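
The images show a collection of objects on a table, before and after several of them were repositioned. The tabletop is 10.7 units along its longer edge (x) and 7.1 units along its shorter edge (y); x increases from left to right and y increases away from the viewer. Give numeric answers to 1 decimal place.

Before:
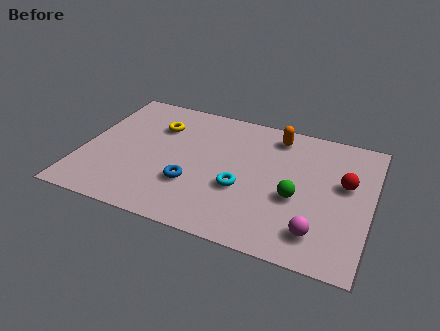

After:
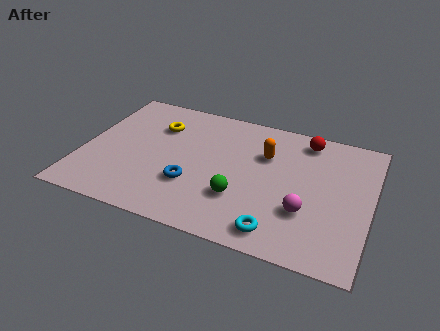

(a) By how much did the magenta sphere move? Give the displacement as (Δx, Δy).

(-0.5, 0.9)

The magenta sphere started near (8.9, 1.4) and ended near (8.4, 2.3).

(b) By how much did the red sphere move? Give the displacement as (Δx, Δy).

(-1.6, 1.9)

From the two frames, the red sphere sits at roughly (9.7, 4.2) before and (8.1, 6.1) after.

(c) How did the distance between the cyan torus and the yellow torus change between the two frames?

+2.2

The distance was about 4.2 in the first image and 6.4 in the second, so they moved 2.2 units further apart.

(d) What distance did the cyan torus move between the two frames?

2.3

The cyan torus was near (6.0, 2.7) before and (7.5, 1.0) after, so it travelled √(1.5² + 1.7²) ≈ 2.3 units.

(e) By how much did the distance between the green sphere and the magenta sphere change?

+0.7

They were about 1.7 units apart before and 2.4 after — 0.7 units further apart.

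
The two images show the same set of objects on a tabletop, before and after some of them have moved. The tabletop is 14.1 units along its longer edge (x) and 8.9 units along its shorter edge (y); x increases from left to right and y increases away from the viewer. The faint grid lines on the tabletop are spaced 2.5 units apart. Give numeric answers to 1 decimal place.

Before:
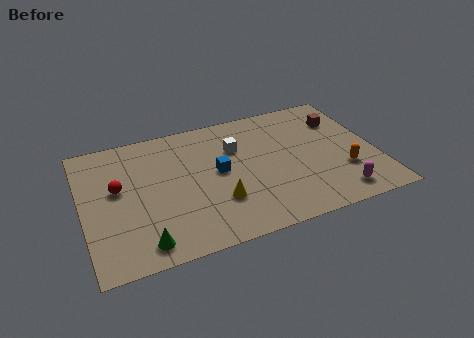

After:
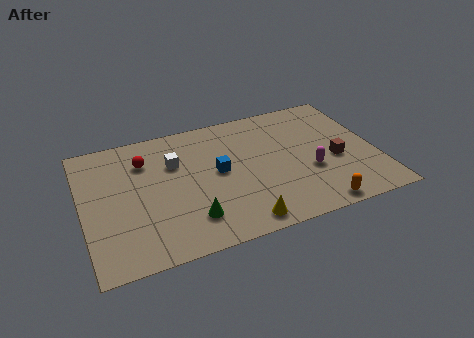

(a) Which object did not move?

the blue cube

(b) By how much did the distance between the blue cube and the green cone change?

-2.1

Before: roughly 5.2 units apart; after: 3.1. That's 2.1 units closer together.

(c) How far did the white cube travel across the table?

3.0

The white cube was near (7.5, 6.1) before and (4.5, 6.0) after, so it travelled √(3.0² + 0.1²) ≈ 3.0 units.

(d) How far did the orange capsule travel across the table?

2.6

The orange capsule moved from about (12.4, 2.8) to (10.8, 0.8), a distance of √(1.6² + 2.0²) ≈ 2.6.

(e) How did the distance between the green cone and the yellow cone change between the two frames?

-1.5

The distance was about 4.0 in the first image and 2.5 in the second, so they moved 1.5 units closer together.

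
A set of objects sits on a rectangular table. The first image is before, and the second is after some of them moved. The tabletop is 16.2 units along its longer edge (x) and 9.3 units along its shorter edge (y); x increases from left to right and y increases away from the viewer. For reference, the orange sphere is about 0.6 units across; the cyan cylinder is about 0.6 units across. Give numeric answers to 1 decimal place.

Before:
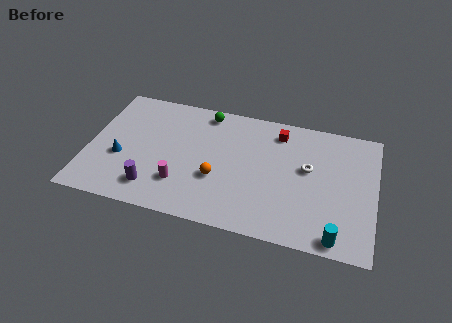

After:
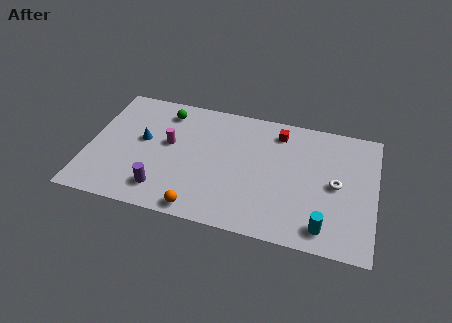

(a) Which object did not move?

the red cube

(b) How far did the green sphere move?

2.4

From (6.4, 8.2) to (4.1, 7.7), the green sphere covered √(2.3² + 0.5²) ≈ 2.4 units.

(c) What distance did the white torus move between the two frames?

1.8

The white torus was near (12.4, 5.4) before and (14.0, 4.6) after, so it travelled √(1.6² + 0.8²) ≈ 1.8 units.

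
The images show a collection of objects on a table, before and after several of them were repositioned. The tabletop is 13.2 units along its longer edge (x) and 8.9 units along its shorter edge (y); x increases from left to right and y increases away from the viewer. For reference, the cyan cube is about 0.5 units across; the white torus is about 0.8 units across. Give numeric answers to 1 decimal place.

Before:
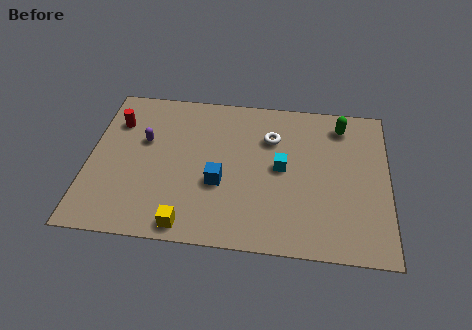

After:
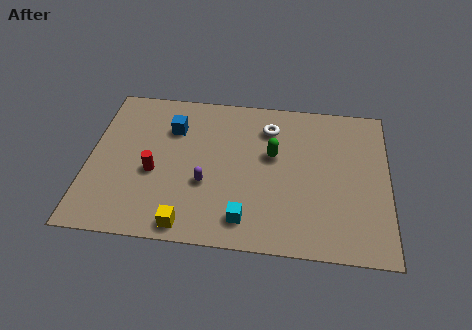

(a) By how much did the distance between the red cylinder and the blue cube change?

-2.8

The distance was about 5.6 in the first image and 2.8 in the second, so they moved 2.8 units closer together.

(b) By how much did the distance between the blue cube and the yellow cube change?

+2.8

They were about 2.8 units apart before and 5.6 after — 2.8 units further apart.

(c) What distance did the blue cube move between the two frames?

3.7

The blue cube moved from about (5.8, 3.4) to (3.6, 6.4), a distance of √(2.2² + 3.0²) ≈ 3.7.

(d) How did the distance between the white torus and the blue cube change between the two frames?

+0.7

They were about 3.6 units apart before and 4.3 after — 0.7 units further apart.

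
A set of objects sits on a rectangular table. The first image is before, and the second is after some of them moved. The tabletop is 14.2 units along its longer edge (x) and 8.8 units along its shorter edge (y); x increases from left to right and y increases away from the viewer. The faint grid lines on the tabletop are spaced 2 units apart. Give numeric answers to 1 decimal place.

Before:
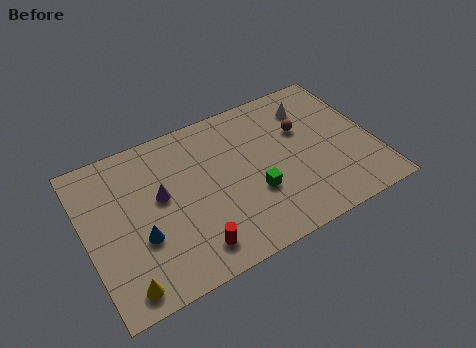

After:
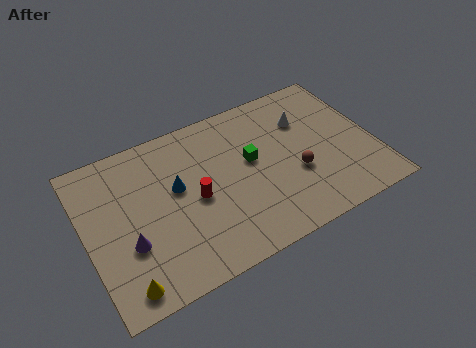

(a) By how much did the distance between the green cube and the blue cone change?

-1.9

They were about 5.6 units apart before and 3.7 after — 1.9 units closer together.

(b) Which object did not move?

the yellow cone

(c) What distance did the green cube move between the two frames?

1.9

From (8.1, 3.1) to (8.2, 5.0), the green cube covered √(0.1² + 1.9²) ≈ 1.9 units.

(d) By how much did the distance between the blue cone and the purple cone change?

+1.1

Before: roughly 2.2 units apart; after: 3.3. That's 1.1 units further apart.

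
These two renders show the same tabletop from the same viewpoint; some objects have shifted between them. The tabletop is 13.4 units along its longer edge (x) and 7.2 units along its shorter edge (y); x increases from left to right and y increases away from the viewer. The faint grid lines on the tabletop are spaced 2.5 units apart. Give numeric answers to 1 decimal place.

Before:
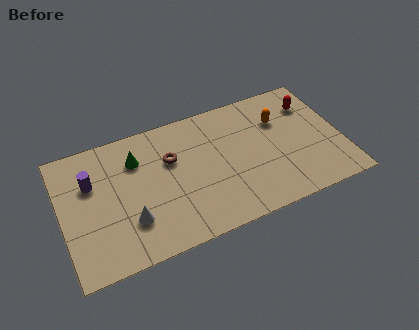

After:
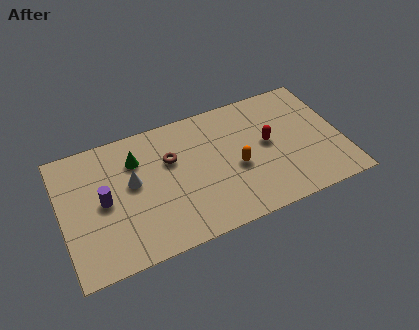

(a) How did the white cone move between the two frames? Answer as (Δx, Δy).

(0.3, 2.0)

From the two frames, the white cone sits at roughly (3.1, 2.1) before and (3.4, 4.1) after.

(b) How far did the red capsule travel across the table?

2.7

From (12.2, 5.4) to (9.9, 3.9), the red capsule covered √(2.3² + 1.5²) ≈ 2.7 units.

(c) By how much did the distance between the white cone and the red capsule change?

-3.2

Before: roughly 9.7 units apart; after: 6.5. That's 3.2 units closer together.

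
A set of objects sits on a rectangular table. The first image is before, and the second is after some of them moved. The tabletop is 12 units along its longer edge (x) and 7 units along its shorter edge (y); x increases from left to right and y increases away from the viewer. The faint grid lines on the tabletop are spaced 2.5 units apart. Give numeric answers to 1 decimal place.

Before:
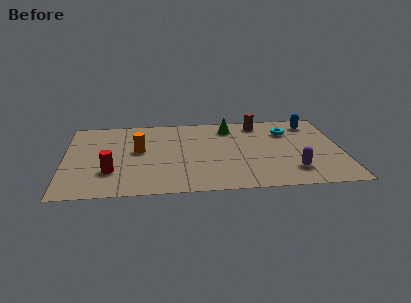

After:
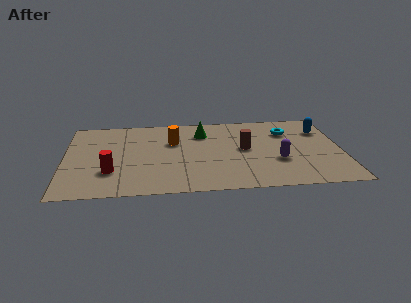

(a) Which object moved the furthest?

the brown cylinder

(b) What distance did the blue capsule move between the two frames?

0.8

The blue capsule was near (10.8, 5.8) before and (11.2, 5.1) after, so it travelled √(0.4² + 0.7²) ≈ 0.8 units.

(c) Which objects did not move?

the cyan torus and the red cylinder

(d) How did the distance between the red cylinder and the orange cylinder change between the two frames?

+1.5

They were about 2.2 units apart before and 3.7 after — 1.5 units further apart.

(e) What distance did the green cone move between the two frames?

1.3

The green cone moved from about (7.2, 5.7) to (6.0, 5.3), a distance of √(1.2² + 0.4²) ≈ 1.3.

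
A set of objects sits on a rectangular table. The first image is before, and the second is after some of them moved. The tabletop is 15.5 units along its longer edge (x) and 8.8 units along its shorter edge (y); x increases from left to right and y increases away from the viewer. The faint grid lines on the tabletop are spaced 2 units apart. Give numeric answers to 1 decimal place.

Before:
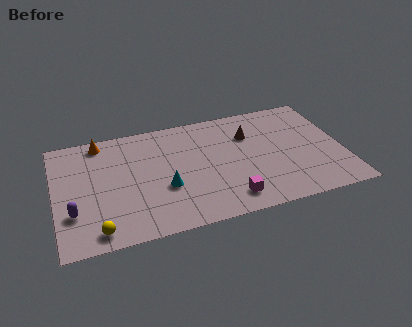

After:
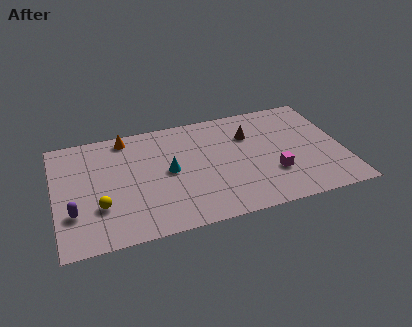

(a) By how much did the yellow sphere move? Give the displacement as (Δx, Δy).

(0.2, 1.7)

The yellow sphere started near (2.1, 1.1) and ended near (2.3, 2.8).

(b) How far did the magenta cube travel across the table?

2.8

The magenta cube moved from about (9.1, 1.5) to (11.6, 2.8), a distance of √(2.5² + 1.3²) ≈ 2.8.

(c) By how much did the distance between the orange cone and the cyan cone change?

-1.6

They were about 5.5 units apart before and 3.9 after — 1.6 units closer together.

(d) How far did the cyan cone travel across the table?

1.2

The cyan cone was near (5.8, 3.3) before and (6.1, 4.5) after, so it travelled √(0.3² + 1.2²) ≈ 1.2 units.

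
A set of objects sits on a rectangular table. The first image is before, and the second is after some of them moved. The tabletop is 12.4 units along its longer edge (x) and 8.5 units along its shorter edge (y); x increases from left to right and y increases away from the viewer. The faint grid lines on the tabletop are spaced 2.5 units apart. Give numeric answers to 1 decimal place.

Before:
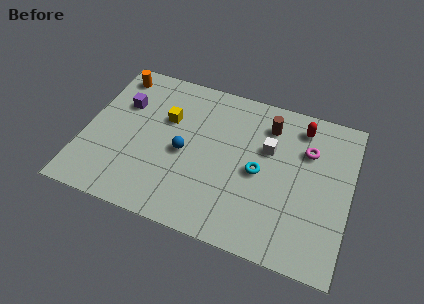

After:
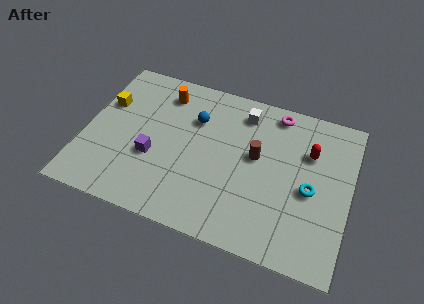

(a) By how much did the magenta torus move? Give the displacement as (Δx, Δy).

(-1.6, 1.6)

From the two frames, the magenta torus sits at roughly (10.3, 5.9) before and (8.7, 7.5) after.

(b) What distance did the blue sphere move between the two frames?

2.0

From (4.7, 3.9) to (5.0, 5.9), the blue sphere covered √(0.3² + 2.0²) ≈ 2.0 units.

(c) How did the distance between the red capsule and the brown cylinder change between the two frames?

+1.0

They were about 1.6 units apart before and 2.6 after — 1.0 units further apart.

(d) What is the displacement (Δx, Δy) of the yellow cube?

(-2.9, 0.0)

The yellow cube was at about (3.7, 5.5) and moved to about (0.8, 5.5).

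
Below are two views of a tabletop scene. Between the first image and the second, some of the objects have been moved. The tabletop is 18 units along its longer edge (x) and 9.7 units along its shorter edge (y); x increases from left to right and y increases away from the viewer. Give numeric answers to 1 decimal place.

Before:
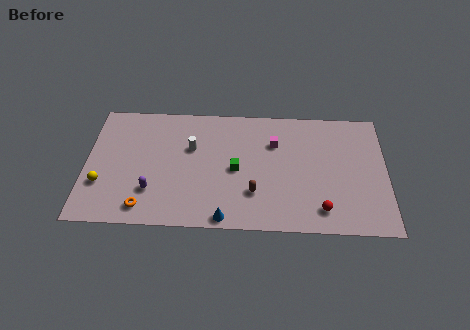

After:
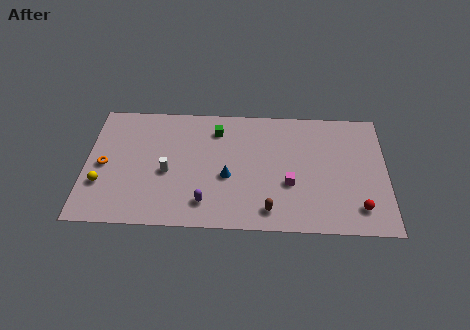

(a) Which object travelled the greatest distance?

the orange torus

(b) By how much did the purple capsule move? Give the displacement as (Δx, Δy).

(3.2, -0.8)

The purple capsule was at about (4.0, 2.7) and moved to about (7.2, 1.9).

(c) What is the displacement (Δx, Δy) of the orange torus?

(-2.5, 3.2)

The orange torus started near (3.6, 1.4) and ended near (1.1, 4.6).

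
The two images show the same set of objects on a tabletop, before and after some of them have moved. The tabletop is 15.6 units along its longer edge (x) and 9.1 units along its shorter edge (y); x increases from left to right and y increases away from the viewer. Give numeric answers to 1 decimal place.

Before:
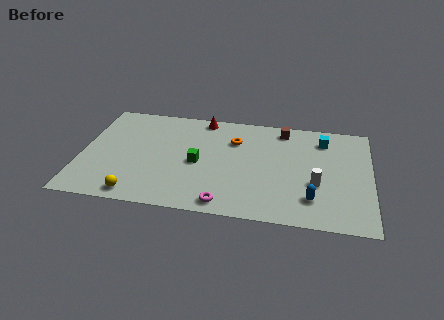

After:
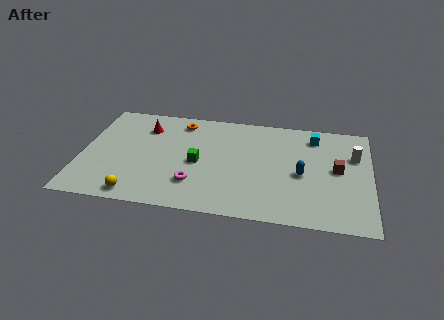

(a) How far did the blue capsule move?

2.1

From (12.5, 2.1) to (11.9, 4.1), the blue capsule covered √(0.6² + 2.0²) ≈ 2.1 units.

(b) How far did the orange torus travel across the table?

3.2

The orange torus was near (8.2, 6.5) before and (5.2, 7.7) after, so it travelled √(3.0² + 1.2²) ≈ 3.2 units.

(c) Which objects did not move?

the green cube and the yellow sphere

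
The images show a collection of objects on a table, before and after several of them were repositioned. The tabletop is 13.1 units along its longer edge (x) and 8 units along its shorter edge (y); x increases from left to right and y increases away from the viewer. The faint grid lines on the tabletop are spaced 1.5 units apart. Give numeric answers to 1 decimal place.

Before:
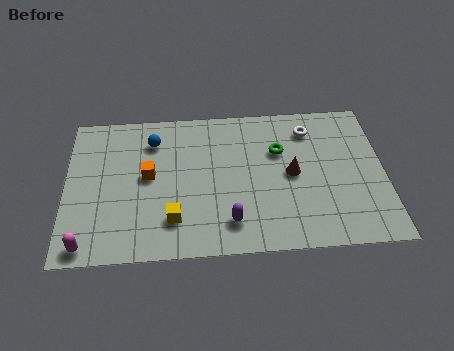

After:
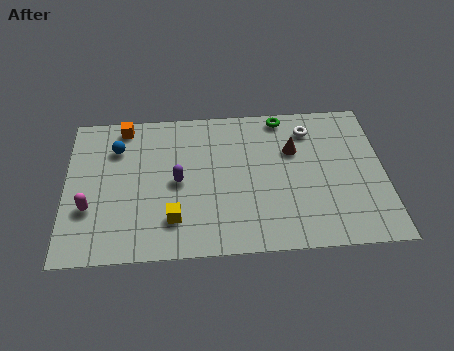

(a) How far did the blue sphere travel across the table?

1.5

From (3.6, 6.2) to (2.1, 5.9), the blue sphere covered √(1.5² + 0.3²) ≈ 1.5 units.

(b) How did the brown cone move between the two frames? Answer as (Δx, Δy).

(0.1, 1.3)

The brown cone was at about (9.3, 4.0) and moved to about (9.4, 5.3).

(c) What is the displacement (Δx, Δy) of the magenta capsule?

(0.1, 1.9)

The magenta capsule started near (0.9, 0.8) and ended near (1.0, 2.7).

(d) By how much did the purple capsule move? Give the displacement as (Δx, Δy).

(-2.1, 2.3)

From the two frames, the purple capsule sits at roughly (6.7, 1.6) before and (4.6, 3.9) after.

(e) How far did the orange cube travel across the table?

3.0

The orange cube was near (3.4, 4.3) before and (2.4, 7.1) after, so it travelled √(1.0² + 2.8²) ≈ 3.0 units.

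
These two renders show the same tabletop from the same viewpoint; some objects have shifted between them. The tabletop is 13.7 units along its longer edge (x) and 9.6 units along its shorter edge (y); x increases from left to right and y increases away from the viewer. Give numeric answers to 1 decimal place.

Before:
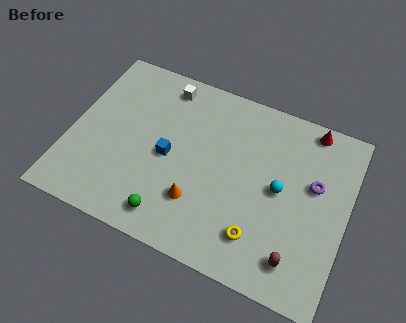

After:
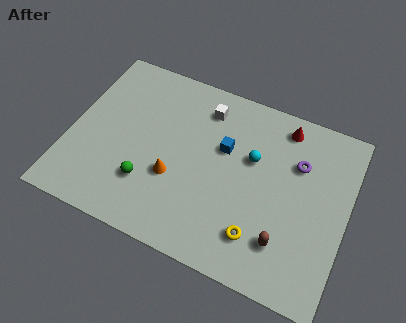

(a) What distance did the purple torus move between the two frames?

1.2

From (12.0, 5.8) to (11.1, 6.6), the purple torus covered √(0.9² + 0.8²) ≈ 1.2 units.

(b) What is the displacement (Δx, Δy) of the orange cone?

(-1.3, 0.8)

From the two frames, the orange cone sits at roughly (6.6, 2.7) before and (5.3, 3.5) after.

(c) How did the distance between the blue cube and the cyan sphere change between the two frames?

-4.1

They were about 5.5 units apart before and 1.4 after — 4.1 units closer together.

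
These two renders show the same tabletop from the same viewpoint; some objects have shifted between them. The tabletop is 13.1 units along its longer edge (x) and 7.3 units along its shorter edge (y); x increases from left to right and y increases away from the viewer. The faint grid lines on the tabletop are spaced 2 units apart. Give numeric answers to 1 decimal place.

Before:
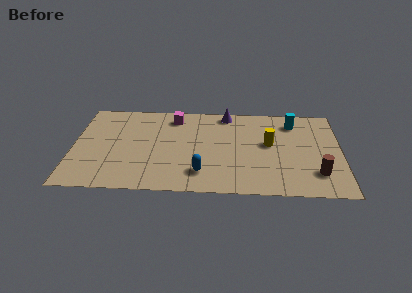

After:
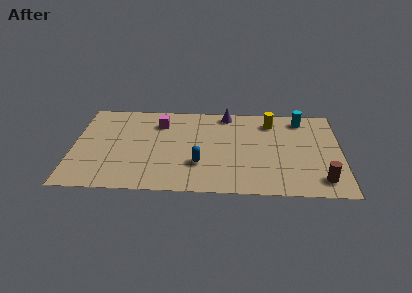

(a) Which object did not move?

the purple cone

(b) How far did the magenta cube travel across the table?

0.9

From (4.9, 6.1) to (4.2, 5.6), the magenta cube covered √(0.7² + 0.5²) ≈ 0.9 units.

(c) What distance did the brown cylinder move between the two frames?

0.5

From (11.9, 1.8) to (12.1, 1.3), the brown cylinder covered √(0.2² + 0.5²) ≈ 0.5 units.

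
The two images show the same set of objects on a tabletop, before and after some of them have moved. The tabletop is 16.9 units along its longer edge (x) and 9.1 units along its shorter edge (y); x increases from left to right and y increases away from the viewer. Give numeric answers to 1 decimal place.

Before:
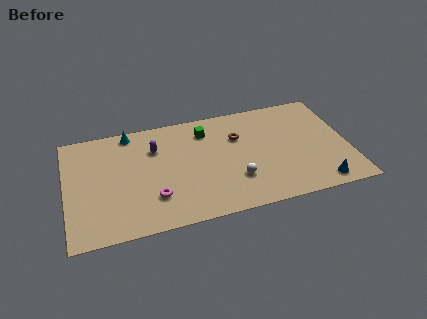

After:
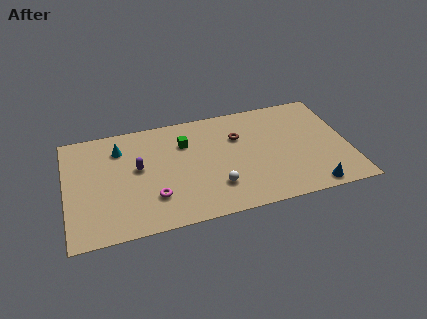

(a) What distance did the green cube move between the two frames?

1.5

The green cube was near (8.5, 7.2) before and (7.2, 6.5) after, so it travelled √(1.3² + 0.7²) ≈ 1.5 units.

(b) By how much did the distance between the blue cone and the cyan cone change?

-0.3

They were about 13.0 units apart before and 12.7 after — 0.3 units closer together.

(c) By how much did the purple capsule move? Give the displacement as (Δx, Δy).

(-1.1, -1.4)

The purple capsule was at about (5.4, 6.5) and moved to about (4.3, 5.1).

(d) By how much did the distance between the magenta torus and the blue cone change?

-0.5

The distance was about 9.9 in the first image and 9.4 in the second, so they moved 0.5 units closer together.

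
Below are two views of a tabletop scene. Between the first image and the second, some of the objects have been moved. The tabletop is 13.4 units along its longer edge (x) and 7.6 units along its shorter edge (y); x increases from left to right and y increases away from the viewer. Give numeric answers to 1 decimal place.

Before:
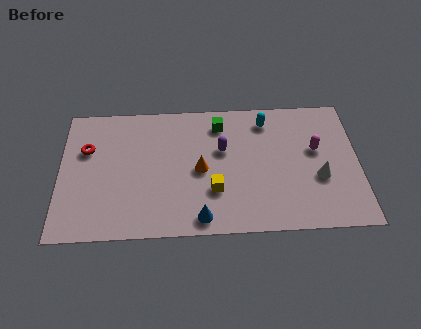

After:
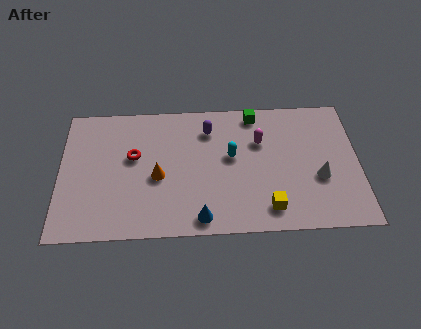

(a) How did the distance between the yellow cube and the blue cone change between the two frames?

+1.4

They were about 1.6 units apart before and 3.0 after — 1.4 units further apart.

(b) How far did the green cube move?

1.7

The green cube was near (7.2, 6.2) before and (8.8, 6.7) after, so it travelled √(1.6² + 0.5²) ≈ 1.7 units.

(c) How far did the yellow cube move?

2.6

The yellow cube moved from about (6.9, 2.4) to (9.3, 1.3), a distance of √(2.4² + 1.1²) ≈ 2.6.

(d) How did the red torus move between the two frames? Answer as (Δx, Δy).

(2.1, -0.5)

The red torus started near (1.2, 5.0) and ended near (3.3, 4.5).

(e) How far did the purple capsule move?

1.3

The purple capsule moved from about (7.3, 4.7) to (6.7, 5.9), a distance of √(0.6² + 1.2²) ≈ 1.3.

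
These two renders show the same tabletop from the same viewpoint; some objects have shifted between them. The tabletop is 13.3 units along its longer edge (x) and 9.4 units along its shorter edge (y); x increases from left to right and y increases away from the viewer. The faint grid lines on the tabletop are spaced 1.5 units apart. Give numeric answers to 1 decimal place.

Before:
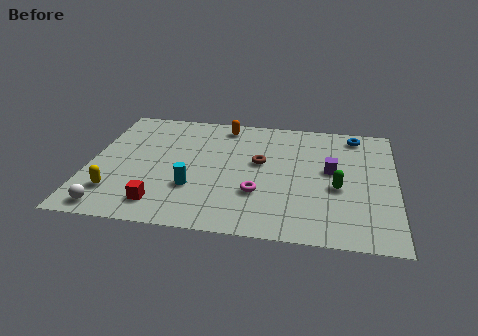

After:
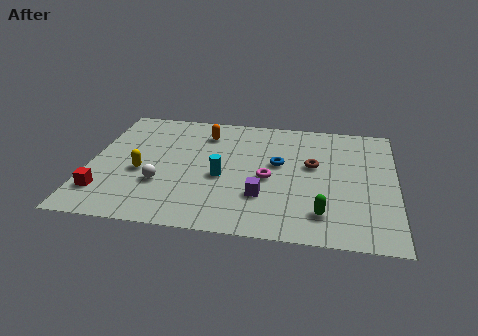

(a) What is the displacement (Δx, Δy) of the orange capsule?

(-0.8, -0.8)

From the two frames, the orange capsule sits at roughly (5.7, 8.2) before and (4.9, 7.4) after.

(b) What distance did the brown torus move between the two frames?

2.3

The brown torus was near (7.4, 5.4) before and (9.7, 5.5) after, so it travelled √(2.3² + 0.1²) ≈ 2.3 units.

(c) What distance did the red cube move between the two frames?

2.5

From (3.3, 1.6) to (0.8, 2.1), the red cube covered √(2.5² + 0.5²) ≈ 2.5 units.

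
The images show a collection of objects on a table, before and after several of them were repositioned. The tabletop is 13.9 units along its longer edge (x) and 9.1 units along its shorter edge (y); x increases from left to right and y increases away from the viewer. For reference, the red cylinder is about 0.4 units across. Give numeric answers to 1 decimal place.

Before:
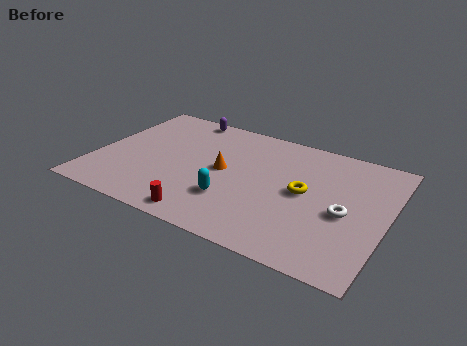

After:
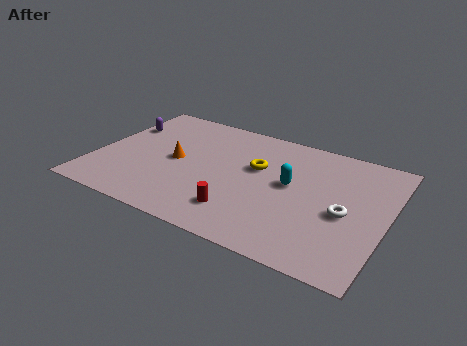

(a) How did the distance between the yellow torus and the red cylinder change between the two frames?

-2.0

They were about 5.6 units apart before and 3.6 after — 2.0 units closer together.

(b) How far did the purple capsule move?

3.4

From (3.6, 8.3) to (0.8, 6.3), the purple capsule covered √(2.8² + 2.0²) ≈ 3.4 units.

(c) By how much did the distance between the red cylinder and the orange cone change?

+0.6

Before: roughly 3.7 units apart; after: 4.3. That's 0.6 units further apart.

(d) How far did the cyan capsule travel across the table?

3.4

From (6.8, 2.7) to (9.3, 5.0), the cyan capsule covered √(2.5² + 2.3²) ≈ 3.4 units.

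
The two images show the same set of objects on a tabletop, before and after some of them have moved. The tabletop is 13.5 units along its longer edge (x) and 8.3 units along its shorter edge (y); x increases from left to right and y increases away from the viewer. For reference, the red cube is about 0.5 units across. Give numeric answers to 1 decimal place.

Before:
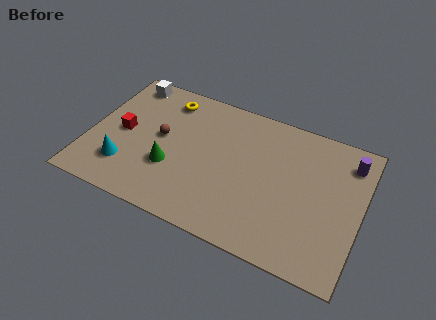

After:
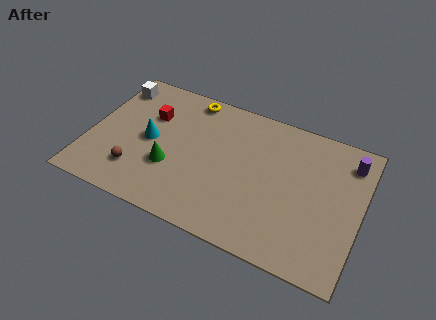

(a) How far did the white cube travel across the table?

0.8

The white cube was near (1.4, 7.3) before and (0.8, 6.8) after, so it travelled √(0.6² + 0.5²) ≈ 0.8 units.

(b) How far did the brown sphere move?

2.7

The brown sphere was near (3.5, 4.5) before and (2.6, 2.0) after, so it travelled √(0.9² + 2.5²) ≈ 2.7 units.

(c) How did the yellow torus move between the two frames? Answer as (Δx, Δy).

(1.1, 0.5)

From the two frames, the yellow torus sits at roughly (3.5, 6.9) before and (4.6, 7.4) after.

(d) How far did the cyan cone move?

2.2

From (2.0, 2.1) to (3.0, 4.1), the cyan cone covered √(1.0² + 2.0²) ≈ 2.2 units.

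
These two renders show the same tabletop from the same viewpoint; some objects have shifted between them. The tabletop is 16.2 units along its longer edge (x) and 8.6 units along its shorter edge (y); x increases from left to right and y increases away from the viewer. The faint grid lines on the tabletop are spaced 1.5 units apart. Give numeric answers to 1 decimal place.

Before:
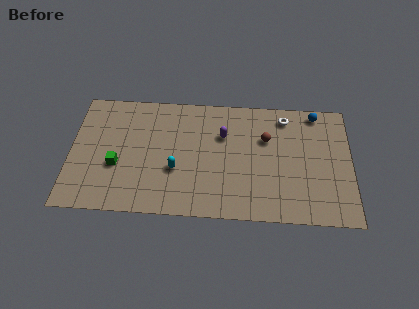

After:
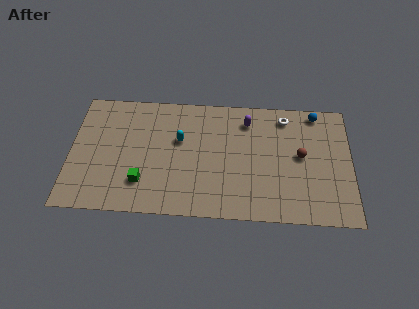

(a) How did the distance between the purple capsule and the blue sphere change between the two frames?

-1.6

The distance was about 5.7 in the first image and 4.1 in the second, so they moved 1.6 units closer together.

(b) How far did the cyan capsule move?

2.1

The cyan capsule moved from about (6.1, 3.2) to (6.3, 5.3), a distance of √(0.2² + 2.1²) ≈ 2.1.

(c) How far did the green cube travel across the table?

1.9

The green cube moved from about (2.7, 3.3) to (4.2, 2.2), a distance of √(1.5² + 1.1²) ≈ 1.9.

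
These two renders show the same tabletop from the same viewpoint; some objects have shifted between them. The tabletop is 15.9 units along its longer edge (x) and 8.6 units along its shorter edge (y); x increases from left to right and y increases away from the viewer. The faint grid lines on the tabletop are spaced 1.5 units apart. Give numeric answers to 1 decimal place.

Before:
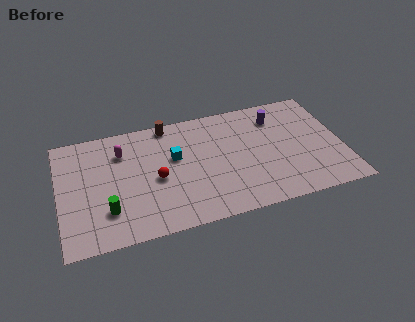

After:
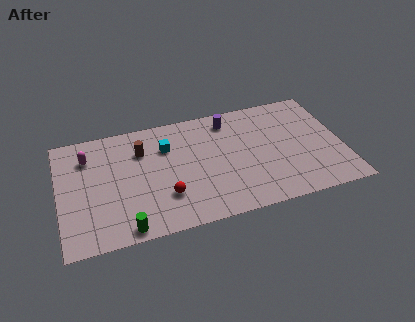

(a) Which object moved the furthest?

the purple cylinder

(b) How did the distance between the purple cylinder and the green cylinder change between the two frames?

-1.8

Before: roughly 10.7 units apart; after: 8.9. That's 1.8 units closer together.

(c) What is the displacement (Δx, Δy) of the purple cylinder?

(-2.7, 0.5)

The purple cylinder started near (12.4, 6.7) and ended near (9.7, 7.2).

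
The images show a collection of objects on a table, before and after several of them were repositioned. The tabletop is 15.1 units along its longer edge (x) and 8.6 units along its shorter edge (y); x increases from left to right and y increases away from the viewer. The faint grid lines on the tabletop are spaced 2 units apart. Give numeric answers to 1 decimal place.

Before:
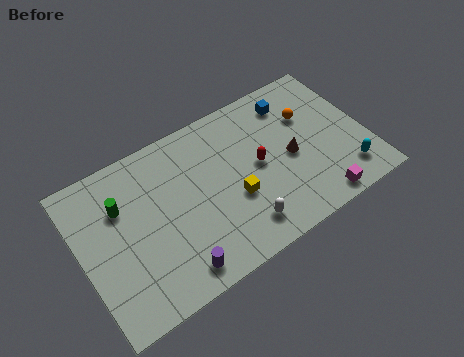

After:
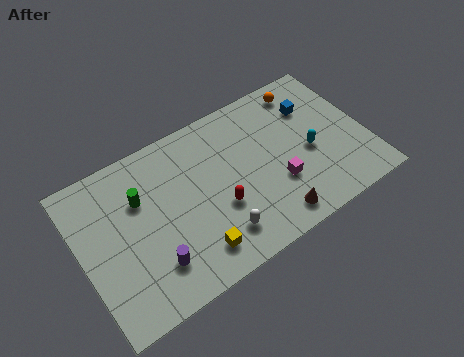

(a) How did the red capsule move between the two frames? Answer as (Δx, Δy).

(-2.3, -1.2)

The red capsule was at about (9.4, 4.4) and moved to about (7.1, 3.2).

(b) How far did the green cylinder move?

1.0

The green cylinder moved from about (2.3, 5.9) to (3.3, 5.8), a distance of √(1.0² + 0.1²) ≈ 1.0.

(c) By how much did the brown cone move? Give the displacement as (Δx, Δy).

(-1.5, -2.8)

From the two frames, the brown cone sits at roughly (11.1, 4.0) before and (9.6, 1.2) after.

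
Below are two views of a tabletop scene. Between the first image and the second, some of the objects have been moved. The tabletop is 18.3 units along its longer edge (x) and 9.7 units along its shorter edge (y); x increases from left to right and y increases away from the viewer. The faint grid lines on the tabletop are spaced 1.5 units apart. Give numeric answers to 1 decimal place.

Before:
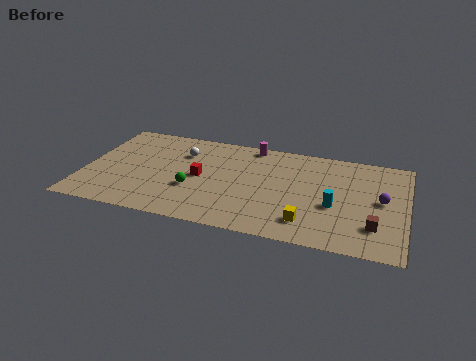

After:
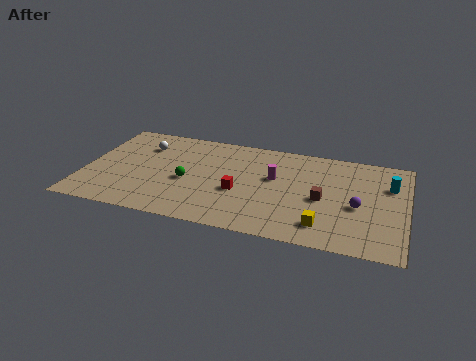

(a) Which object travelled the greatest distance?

the cyan cylinder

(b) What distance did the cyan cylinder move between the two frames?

4.1

The cyan cylinder was near (14.3, 3.9) before and (17.3, 6.7) after, so it travelled √(3.0² + 2.8²) ≈ 4.1 units.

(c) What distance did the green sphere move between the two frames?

0.8

From (6.3, 3.5) to (5.9, 4.2), the green sphere covered √(0.4² + 0.7²) ≈ 0.8 units.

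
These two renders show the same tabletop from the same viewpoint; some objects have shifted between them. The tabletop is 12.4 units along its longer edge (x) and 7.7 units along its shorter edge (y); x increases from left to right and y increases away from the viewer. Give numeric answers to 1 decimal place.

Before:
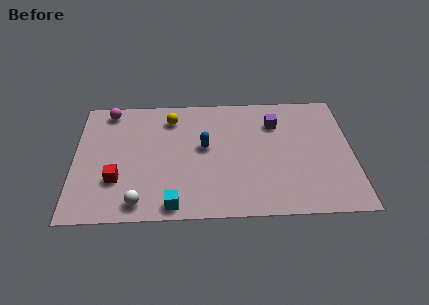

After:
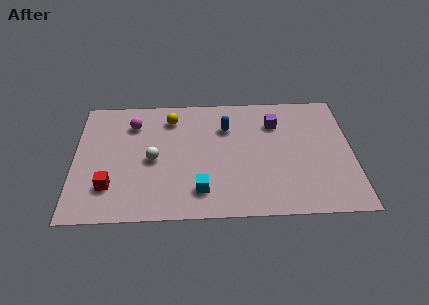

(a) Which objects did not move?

the yellow sphere and the purple cube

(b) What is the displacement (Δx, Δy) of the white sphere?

(0.6, 2.6)

The white sphere started near (2.9, 1.0) and ended near (3.5, 3.6).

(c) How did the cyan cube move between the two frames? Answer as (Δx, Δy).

(1.2, 0.8)

The cyan cube was at about (4.4, 0.8) and moved to about (5.6, 1.6).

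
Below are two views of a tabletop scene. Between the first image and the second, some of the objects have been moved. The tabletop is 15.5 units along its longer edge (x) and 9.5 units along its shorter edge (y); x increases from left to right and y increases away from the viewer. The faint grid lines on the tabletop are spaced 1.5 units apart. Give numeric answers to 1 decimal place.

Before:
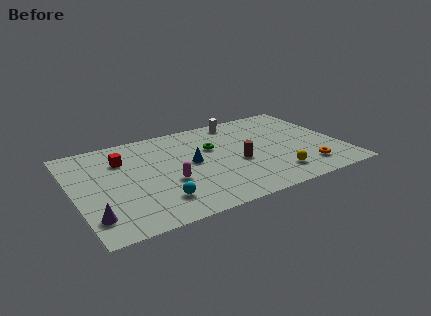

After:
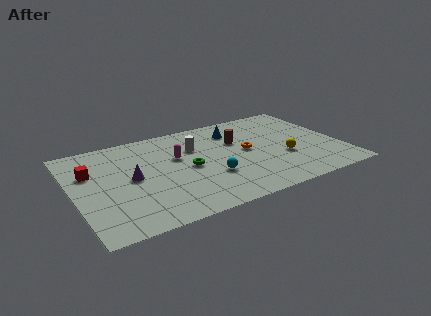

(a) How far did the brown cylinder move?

2.2

The brown cylinder moved from about (9.4, 4.0) to (9.7, 6.2), a distance of √(0.3² + 2.2²) ≈ 2.2.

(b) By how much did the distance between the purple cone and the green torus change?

-5.2

The distance was about 8.5 in the first image and 3.3 in the second, so they moved 5.2 units closer together.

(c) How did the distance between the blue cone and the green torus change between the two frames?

+2.4

They were about 1.8 units apart before and 4.2 after — 2.4 units further apart.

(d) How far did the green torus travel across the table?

2.2

From (8.2, 6.1) to (6.6, 4.6), the green torus covered √(1.6² + 1.5²) ≈ 2.2 units.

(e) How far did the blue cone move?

3.8

From (6.8, 5.0) to (9.7, 7.4), the blue cone covered √(2.9² + 2.4²) ≈ 3.8 units.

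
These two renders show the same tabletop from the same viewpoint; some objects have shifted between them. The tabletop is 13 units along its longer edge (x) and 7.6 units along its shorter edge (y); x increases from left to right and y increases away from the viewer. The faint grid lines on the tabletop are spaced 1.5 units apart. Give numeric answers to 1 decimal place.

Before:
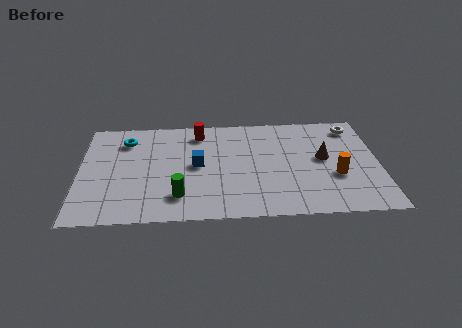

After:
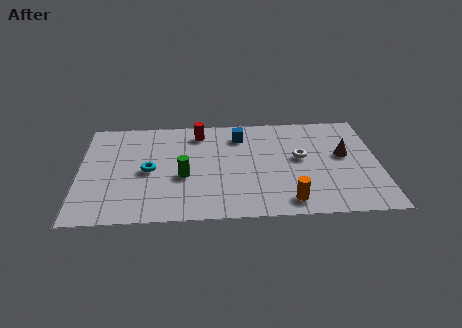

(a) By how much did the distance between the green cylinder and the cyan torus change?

-3.2

They were about 4.8 units apart before and 1.6 after — 3.2 units closer together.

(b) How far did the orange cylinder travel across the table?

2.7

From (11.1, 2.8) to (9.0, 1.1), the orange cylinder covered √(2.1² + 1.7²) ≈ 2.7 units.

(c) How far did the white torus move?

3.3

The white torus moved from about (12.0, 6.4) to (9.6, 4.2), a distance of √(2.4² + 2.2²) ≈ 3.3.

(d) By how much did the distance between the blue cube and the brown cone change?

-0.7

The distance was about 5.5 in the first image and 4.8 in the second, so they moved 0.7 units closer together.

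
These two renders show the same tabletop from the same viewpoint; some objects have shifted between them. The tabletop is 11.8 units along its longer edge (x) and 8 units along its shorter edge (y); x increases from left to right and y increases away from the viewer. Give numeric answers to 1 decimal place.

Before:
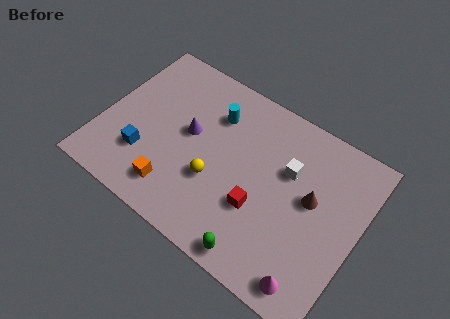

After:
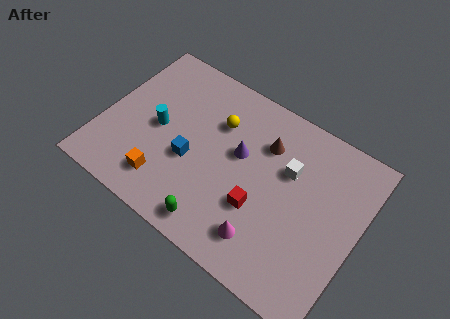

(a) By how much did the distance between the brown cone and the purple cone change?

-4.2

They were about 5.7 units apart before and 1.5 after — 4.2 units closer together.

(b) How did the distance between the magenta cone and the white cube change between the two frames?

-1.0

Before: roughly 4.6 units apart; after: 3.6. That's 1.0 units closer together.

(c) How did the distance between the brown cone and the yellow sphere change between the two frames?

-2.3

The distance was about 4.5 in the first image and 2.2 in the second, so they moved 2.3 units closer together.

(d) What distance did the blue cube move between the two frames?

2.2

The blue cube moved from about (2.2, 2.3) to (4.2, 3.2), a distance of √(2.0² + 0.9²) ≈ 2.2.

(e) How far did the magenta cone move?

2.4

From (10.3, 1.0) to (8.0, 1.6), the magenta cone covered √(2.3² + 0.6²) ≈ 2.4 units.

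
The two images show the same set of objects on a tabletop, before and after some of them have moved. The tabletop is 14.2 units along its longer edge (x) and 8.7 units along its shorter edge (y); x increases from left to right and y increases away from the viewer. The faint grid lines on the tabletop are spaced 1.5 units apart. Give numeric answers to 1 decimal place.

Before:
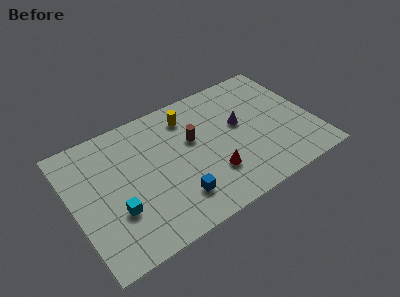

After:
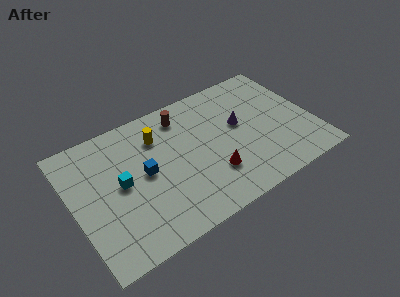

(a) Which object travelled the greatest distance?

the blue cube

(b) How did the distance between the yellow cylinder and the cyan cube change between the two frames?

-3.2

The distance was about 6.4 in the first image and 3.2 in the second, so they moved 3.2 units closer together.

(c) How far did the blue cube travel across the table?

2.9

The blue cube moved from about (5.7, 2.0) to (4.2, 4.5), a distance of √(1.5² + 2.5²) ≈ 2.9.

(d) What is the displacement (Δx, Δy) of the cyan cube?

(0.5, 1.6)

The cyan cube was at about (2.3, 2.9) and moved to about (2.8, 4.5).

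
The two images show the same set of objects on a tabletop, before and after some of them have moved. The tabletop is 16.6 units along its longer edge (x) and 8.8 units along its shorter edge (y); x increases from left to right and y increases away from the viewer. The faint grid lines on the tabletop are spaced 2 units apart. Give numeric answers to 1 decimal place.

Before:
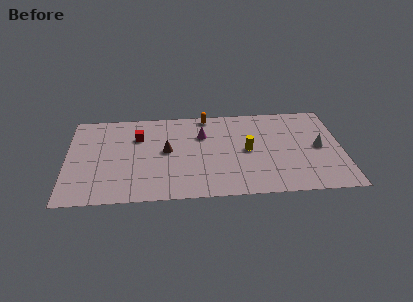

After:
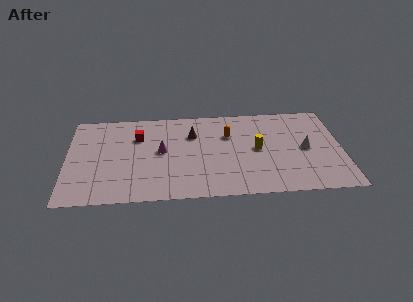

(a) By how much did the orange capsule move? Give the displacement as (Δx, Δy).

(1.3, -2.0)

The orange capsule was at about (8.5, 8.0) and moved to about (9.8, 6.0).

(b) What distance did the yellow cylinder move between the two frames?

0.6

The yellow cylinder moved from about (10.9, 4.4) to (11.5, 4.5), a distance of √(0.6² + 0.1²) ≈ 0.6.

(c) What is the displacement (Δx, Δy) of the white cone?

(-0.8, -0.1)

The white cone started near (15.2, 4.4) and ended near (14.4, 4.3).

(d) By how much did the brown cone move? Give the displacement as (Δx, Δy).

(1.6, 1.5)

From the two frames, the brown cone sits at roughly (6.0, 4.7) before and (7.6, 6.2) after.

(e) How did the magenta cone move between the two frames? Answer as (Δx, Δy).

(-2.5, -1.4)

From the two frames, the magenta cone sits at roughly (8.2, 6.1) before and (5.7, 4.7) after.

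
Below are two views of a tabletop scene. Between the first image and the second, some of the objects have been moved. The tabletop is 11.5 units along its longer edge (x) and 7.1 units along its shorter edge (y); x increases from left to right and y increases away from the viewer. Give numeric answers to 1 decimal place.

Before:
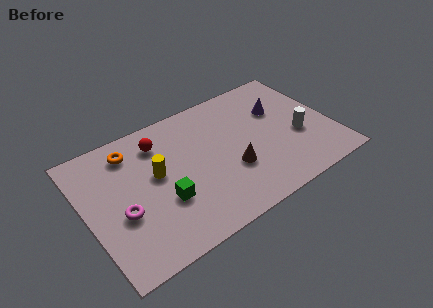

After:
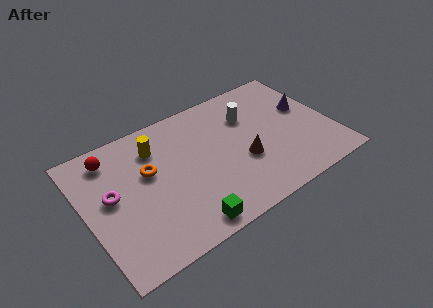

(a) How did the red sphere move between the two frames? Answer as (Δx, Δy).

(-2.2, 0.3)

The red sphere was at about (3.7, 5.6) and moved to about (1.5, 5.9).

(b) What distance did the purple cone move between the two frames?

1.3

The purple cone moved from about (9.3, 4.7) to (10.5, 4.2), a distance of √(1.2² + 0.5²) ≈ 1.3.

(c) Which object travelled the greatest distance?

the white cylinder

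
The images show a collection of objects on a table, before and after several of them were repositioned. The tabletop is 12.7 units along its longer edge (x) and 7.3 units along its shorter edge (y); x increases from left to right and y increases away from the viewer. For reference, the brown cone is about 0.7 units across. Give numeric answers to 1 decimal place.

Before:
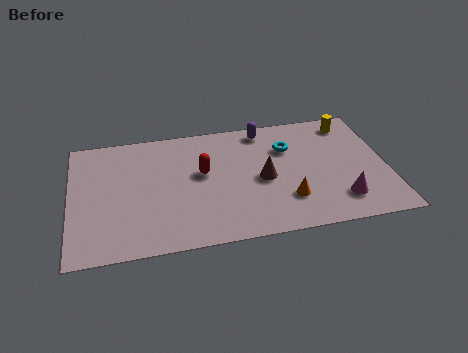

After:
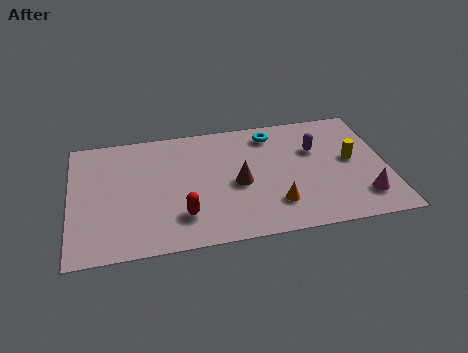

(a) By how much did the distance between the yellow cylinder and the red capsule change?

+0.8

The distance was about 6.4 in the first image and 7.2 in the second, so they moved 0.8 units further apart.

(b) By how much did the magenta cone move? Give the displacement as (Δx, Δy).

(0.9, 0.0)

From the two frames, the magenta cone sits at roughly (10.7, 1.6) before and (11.6, 1.6) after.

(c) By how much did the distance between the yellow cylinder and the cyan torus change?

+1.0

Before: roughly 2.8 units apart; after: 3.8. That's 1.0 units further apart.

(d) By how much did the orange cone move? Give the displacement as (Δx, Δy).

(-0.5, -0.2)

From the two frames, the orange cone sits at roughly (8.6, 2.0) before and (8.1, 1.8) after.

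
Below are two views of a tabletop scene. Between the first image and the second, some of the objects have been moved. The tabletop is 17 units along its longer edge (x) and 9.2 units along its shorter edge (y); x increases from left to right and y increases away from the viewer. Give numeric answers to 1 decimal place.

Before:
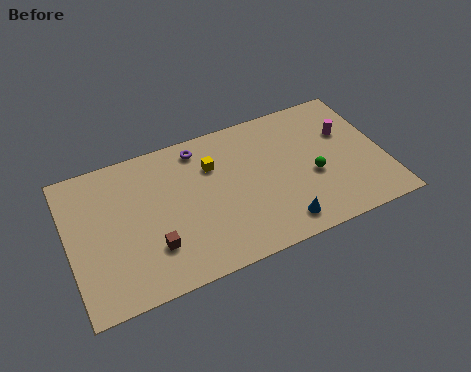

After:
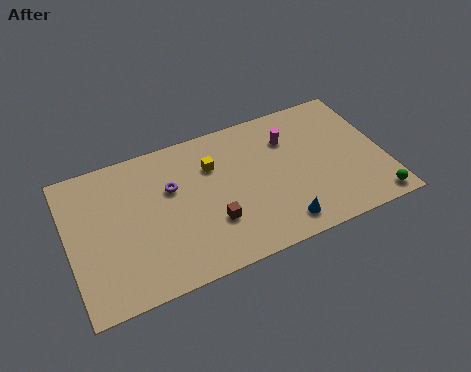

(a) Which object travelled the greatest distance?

the green sphere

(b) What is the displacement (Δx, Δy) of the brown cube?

(3.2, 0.3)

The brown cube started near (4.3, 2.6) and ended near (7.5, 2.9).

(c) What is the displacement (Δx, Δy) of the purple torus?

(-1.7, -2.0)

The purple torus was at about (7.3, 7.9) and moved to about (5.6, 5.9).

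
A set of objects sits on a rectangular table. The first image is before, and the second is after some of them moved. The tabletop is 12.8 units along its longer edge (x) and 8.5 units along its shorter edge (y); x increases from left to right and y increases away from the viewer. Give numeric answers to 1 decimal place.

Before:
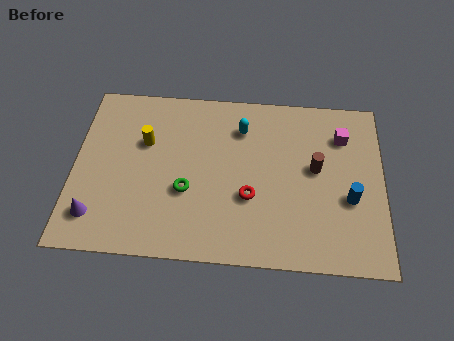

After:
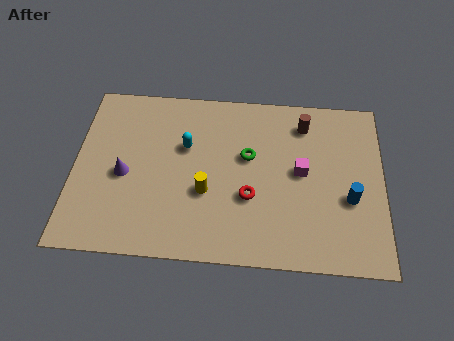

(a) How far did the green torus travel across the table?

3.1

From (4.7, 3.2) to (7.2, 5.1), the green torus covered √(2.5² + 1.9²) ≈ 3.1 units.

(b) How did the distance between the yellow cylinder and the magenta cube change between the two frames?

-4.1

Before: roughly 8.2 units apart; after: 4.1. That's 4.1 units closer together.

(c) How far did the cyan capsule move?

2.5

The cyan capsule was near (6.9, 6.5) before and (4.6, 5.4) after, so it travelled √(2.3² + 1.1²) ≈ 2.5 units.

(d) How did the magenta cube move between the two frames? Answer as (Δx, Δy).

(-1.7, -1.9)

From the two frames, the magenta cube sits at roughly (11.1, 6.4) before and (9.4, 4.5) after.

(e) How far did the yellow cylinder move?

3.5

The yellow cylinder was near (2.9, 5.5) before and (5.5, 3.2) after, so it travelled √(2.6² + 2.3²) ≈ 3.5 units.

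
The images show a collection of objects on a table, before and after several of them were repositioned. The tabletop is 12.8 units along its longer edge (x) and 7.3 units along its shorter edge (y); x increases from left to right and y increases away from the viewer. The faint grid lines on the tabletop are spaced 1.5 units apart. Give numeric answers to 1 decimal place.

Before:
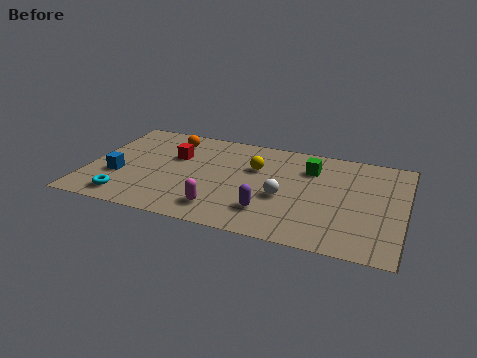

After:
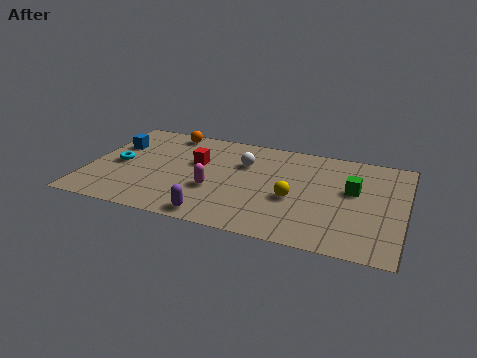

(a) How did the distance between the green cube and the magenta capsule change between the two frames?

+0.5

Before: roughly 5.2 units apart; after: 5.7. That's 0.5 units further apart.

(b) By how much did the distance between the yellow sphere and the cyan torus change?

+1.1

The distance was about 6.1 in the first image and 7.2 in the second, so they moved 1.1 units further apart.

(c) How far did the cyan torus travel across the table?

2.5

The cyan torus was near (1.8, 1.1) before and (1.2, 3.5) after, so it travelled √(0.6² + 2.4²) ≈ 2.5 units.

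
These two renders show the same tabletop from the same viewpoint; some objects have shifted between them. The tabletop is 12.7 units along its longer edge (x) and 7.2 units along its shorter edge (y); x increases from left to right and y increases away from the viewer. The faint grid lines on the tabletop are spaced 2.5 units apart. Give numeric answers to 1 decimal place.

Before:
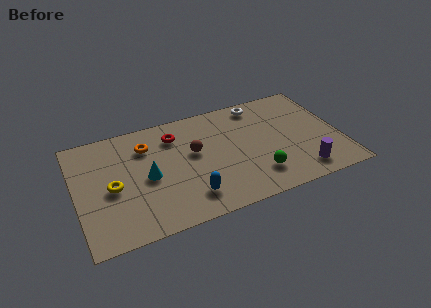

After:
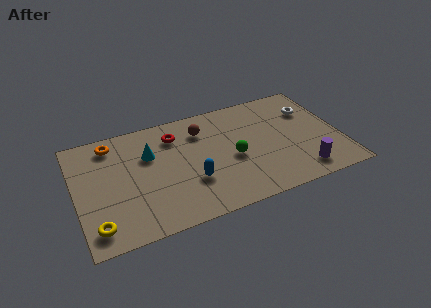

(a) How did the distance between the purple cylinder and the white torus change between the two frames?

-1.3

They were about 5.3 units apart before and 4.0 after — 1.3 units closer together.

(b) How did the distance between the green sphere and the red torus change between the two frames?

-1.8

The distance was about 5.3 in the first image and 3.5 in the second, so they moved 1.8 units closer together.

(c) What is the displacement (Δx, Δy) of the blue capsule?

(0.2, 0.9)

From the two frames, the blue capsule sits at roughly (5.2, 1.5) before and (5.4, 2.4) after.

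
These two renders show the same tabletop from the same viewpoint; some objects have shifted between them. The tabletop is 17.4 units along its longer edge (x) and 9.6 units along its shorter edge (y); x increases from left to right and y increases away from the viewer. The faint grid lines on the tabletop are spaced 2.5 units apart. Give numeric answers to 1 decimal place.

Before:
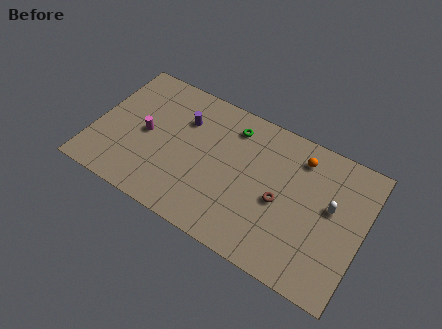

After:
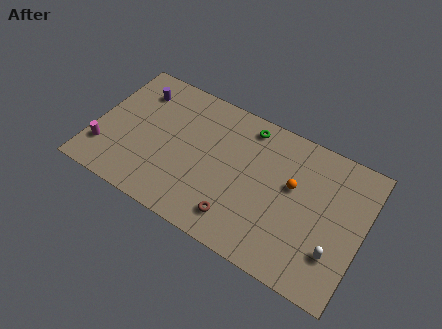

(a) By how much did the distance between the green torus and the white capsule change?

+1.4

The distance was about 7.1 in the first image and 8.5 in the second, so they moved 1.4 units further apart.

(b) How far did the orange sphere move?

2.1

The orange sphere moved from about (13.0, 7.8) to (12.8, 5.7), a distance of √(0.2² + 2.1²) ≈ 2.1.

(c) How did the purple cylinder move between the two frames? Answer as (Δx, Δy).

(-3.2, 0.7)

The purple cylinder was at about (5.5, 6.8) and moved to about (2.3, 7.5).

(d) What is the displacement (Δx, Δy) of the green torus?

(0.9, 0.5)

From the two frames, the green torus sits at roughly (8.6, 7.8) before and (9.5, 8.3) after.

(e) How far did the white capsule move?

2.9

The white capsule moved from about (15.3, 5.5) to (15.9, 2.7), a distance of √(0.6² + 2.8²) ≈ 2.9.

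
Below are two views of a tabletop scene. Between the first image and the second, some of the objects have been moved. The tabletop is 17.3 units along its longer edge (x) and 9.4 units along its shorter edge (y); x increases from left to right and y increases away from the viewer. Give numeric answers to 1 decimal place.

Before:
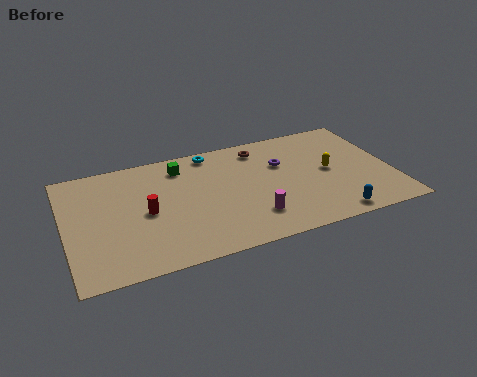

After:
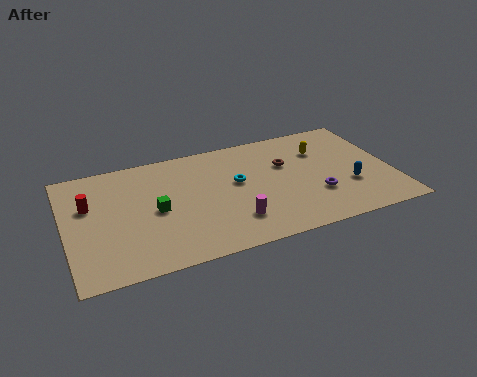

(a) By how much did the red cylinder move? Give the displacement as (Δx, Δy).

(-2.9, 1.5)

The red cylinder was at about (4.2, 4.5) and moved to about (1.3, 6.0).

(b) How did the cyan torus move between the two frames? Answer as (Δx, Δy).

(1.1, -3.0)

From the two frames, the cyan torus sits at roughly (8.0, 8.4) before and (9.1, 5.4) after.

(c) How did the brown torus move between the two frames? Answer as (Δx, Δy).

(1.2, -1.8)

From the two frames, the brown torus sits at roughly (10.6, 7.9) before and (11.8, 6.1) after.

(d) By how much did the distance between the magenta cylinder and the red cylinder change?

+2.4

They were about 5.8 units apart before and 8.2 after — 2.4 units further apart.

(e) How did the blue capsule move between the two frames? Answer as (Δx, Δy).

(1.2, 2.2)

The blue capsule was at about (13.7, 1.0) and moved to about (14.9, 3.2).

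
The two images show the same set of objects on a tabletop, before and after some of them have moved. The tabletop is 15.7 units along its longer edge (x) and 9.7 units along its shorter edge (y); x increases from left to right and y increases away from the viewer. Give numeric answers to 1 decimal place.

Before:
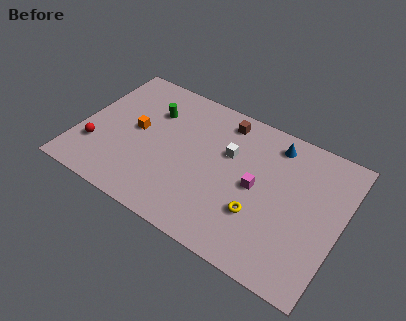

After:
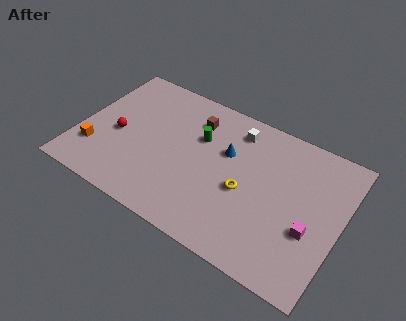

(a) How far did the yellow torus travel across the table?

1.5

The yellow torus was near (11.1, 3.1) before and (10.1, 4.2) after, so it travelled √(1.0² + 1.1²) ≈ 1.5 units.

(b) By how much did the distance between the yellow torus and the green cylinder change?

-4.3

They were about 8.1 units apart before and 3.8 after — 4.3 units closer together.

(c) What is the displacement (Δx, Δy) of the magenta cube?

(3.4, -1.2)

The magenta cube was at about (10.7, 4.8) and moved to about (14.1, 3.6).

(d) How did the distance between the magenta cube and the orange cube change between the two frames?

+5.5

They were about 7.4 units apart before and 12.9 after — 5.5 units further apart.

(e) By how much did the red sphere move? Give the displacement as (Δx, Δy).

(1.1, 1.5)

The red sphere started near (1.2, 2.8) and ended near (2.3, 4.3).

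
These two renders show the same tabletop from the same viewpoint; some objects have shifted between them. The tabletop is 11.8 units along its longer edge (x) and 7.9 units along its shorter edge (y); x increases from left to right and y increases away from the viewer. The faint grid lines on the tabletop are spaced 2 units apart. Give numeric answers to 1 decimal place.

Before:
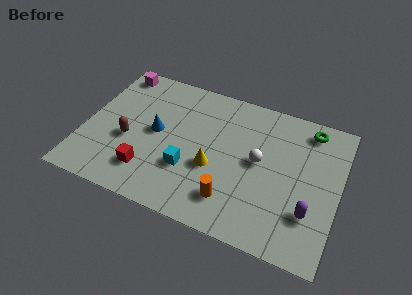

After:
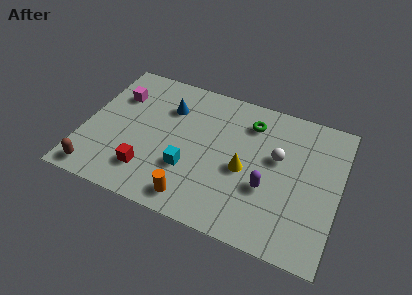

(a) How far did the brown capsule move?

2.6

The brown capsule was near (2.1, 3.2) before and (0.9, 0.9) after, so it travelled √(1.2² + 2.3²) ≈ 2.6 units.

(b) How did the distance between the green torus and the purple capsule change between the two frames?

-1.0

Before: roughly 4.5 units apart; after: 3.5. That's 1.0 units closer together.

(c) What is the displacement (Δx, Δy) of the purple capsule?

(-2.0, 0.6)

From the two frames, the purple capsule sits at roughly (10.6, 2.3) before and (8.6, 2.9) after.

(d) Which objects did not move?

the cyan cube and the red cube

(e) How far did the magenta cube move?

1.4

The magenta cube was near (1.0, 7.0) before and (1.3, 5.6) after, so it travelled √(0.3² + 1.4²) ≈ 1.4 units.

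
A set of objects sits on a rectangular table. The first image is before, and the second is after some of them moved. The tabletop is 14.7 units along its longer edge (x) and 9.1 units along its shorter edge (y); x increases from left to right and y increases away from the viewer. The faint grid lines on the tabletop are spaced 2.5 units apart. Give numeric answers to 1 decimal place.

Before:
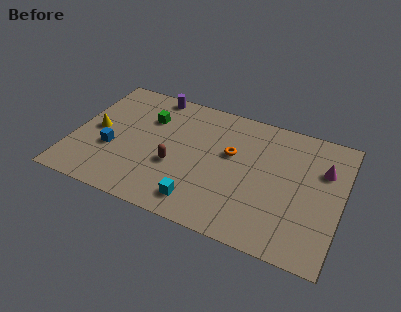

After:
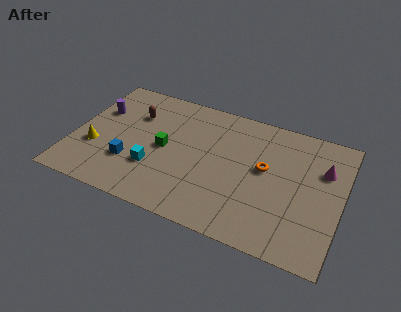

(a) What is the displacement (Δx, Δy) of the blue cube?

(1.1, -0.6)

From the two frames, the blue cube sits at roughly (2.2, 3.4) before and (3.3, 2.8) after.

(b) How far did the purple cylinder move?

3.6

The purple cylinder moved from about (3.9, 8.3) to (1.1, 6.0), a distance of √(2.8² + 2.3²) ≈ 3.6.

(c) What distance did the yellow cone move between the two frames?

1.3

From (1.2, 4.5) to (1.3, 3.2), the yellow cone covered √(0.1² + 1.3²) ≈ 1.3 units.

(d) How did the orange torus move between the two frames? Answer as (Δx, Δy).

(1.9, -0.4)

From the two frames, the orange torus sits at roughly (8.6, 5.5) before and (10.5, 5.1) after.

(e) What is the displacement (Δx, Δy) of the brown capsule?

(-2.6, 2.9)

The brown capsule started near (5.7, 3.5) and ended near (3.1, 6.4).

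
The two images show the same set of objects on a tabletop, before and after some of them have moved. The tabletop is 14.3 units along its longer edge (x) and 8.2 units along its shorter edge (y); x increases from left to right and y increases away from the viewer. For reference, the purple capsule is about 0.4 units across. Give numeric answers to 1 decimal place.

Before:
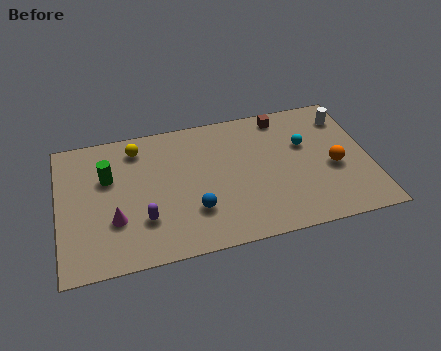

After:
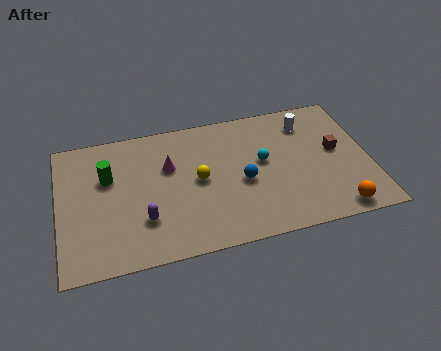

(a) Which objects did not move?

the green cylinder and the purple capsule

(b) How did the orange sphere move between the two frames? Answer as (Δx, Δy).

(-0.1, -2.6)

The orange sphere was at about (12.6, 3.5) and moved to about (12.5, 0.9).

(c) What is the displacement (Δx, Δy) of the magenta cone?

(2.6, 2.6)

From the two frames, the magenta cone sits at roughly (2.5, 2.7) before and (5.1, 5.3) after.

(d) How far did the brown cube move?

3.5

From (10.5, 7.2) to (12.8, 4.5), the brown cube covered √(2.3² + 2.7²) ≈ 3.5 units.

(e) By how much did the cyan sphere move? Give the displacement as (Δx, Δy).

(-2.0, -0.6)

From the two frames, the cyan sphere sits at roughly (11.4, 5.2) before and (9.4, 4.6) after.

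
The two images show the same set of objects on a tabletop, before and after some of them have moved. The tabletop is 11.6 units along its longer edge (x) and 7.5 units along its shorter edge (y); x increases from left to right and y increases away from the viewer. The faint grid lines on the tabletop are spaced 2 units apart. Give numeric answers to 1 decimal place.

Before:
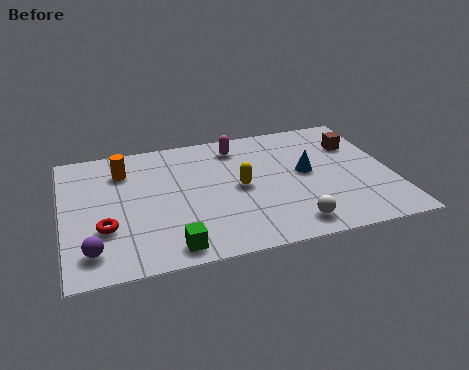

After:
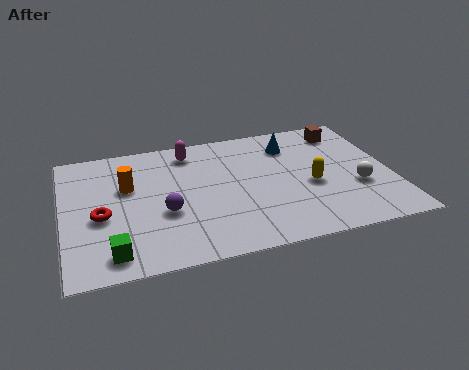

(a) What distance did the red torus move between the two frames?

0.7

From (1.4, 2.5) to (1.3, 3.2), the red torus covered √(0.1² + 0.7²) ≈ 0.7 units.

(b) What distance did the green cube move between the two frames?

2.0

From (3.6, 0.9) to (1.6, 1.1), the green cube covered √(2.0² + 0.2²) ≈ 2.0 units.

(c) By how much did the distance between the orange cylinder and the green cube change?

-1.3

Before: roughly 5.0 units apart; after: 3.7. That's 1.3 units closer together.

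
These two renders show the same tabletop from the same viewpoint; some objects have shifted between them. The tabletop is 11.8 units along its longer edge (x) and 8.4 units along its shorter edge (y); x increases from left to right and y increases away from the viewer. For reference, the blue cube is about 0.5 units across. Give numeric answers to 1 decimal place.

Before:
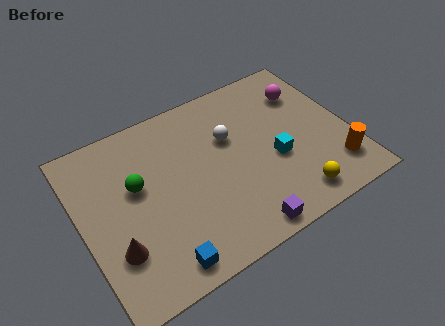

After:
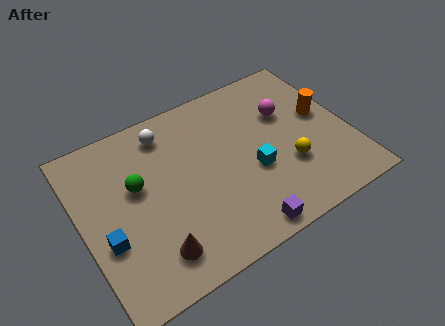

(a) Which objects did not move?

the purple cube and the green sphere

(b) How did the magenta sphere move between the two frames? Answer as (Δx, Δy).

(-1.0, -0.7)

The magenta sphere started near (10.3, 6.2) and ended near (9.3, 5.5).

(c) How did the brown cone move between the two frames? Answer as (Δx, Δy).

(1.5, -0.9)

From the two frames, the brown cone sits at roughly (1.2, 2.5) before and (2.7, 1.6) after.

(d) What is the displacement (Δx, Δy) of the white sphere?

(-2.6, 1.6)

The white sphere was at about (6.7, 5.4) and moved to about (4.1, 7.0).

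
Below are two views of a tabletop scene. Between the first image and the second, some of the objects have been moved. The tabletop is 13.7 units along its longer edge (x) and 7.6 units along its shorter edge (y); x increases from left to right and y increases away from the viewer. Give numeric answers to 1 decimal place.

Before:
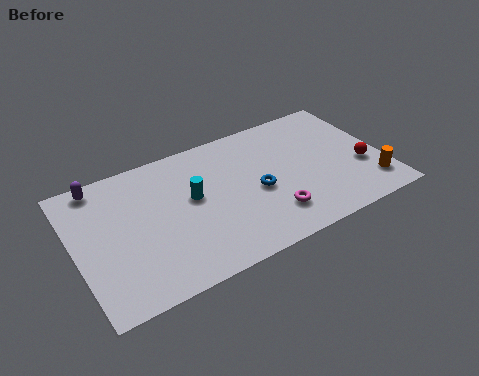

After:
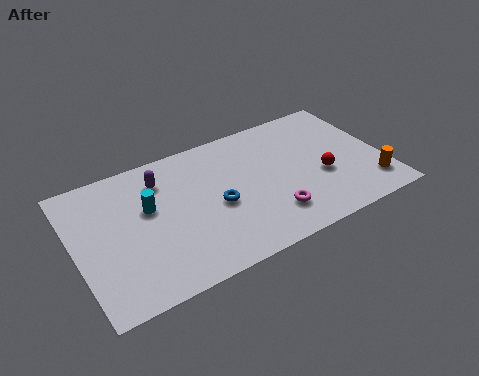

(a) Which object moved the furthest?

the purple capsule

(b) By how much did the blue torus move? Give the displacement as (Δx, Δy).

(-1.8, 0.0)

The blue torus was at about (8.0, 3.4) and moved to about (6.2, 3.4).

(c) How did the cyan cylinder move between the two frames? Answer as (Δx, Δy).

(-1.9, 0.3)

The cyan cylinder started near (5.2, 4.3) and ended near (3.3, 4.6).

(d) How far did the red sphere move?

1.8

From (12.7, 2.8) to (10.9, 3.0), the red sphere covered √(1.8² + 0.2²) ≈ 1.8 units.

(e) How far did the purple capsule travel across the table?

2.8

From (1.4, 6.8) to (4.0, 5.9), the purple capsule covered √(2.6² + 0.9²) ≈ 2.8 units.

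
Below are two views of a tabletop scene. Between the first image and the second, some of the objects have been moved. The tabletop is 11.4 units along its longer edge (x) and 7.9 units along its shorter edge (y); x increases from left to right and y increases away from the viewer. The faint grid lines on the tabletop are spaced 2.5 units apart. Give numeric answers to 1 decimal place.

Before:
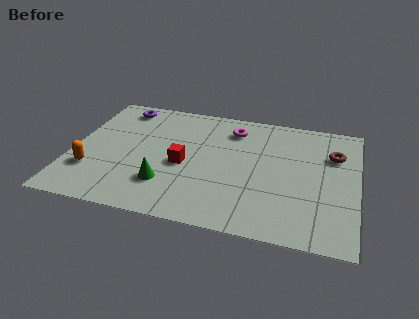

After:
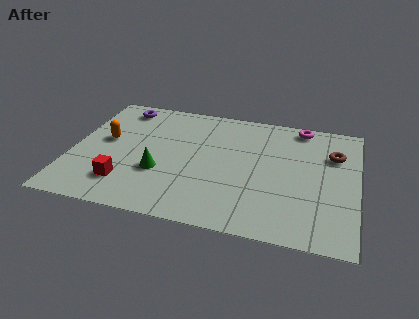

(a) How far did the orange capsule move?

2.1

The orange capsule was near (0.9, 2.3) before and (1.3, 4.4) after, so it travelled √(0.4² + 2.1²) ≈ 2.1 units.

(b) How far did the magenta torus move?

2.8

From (6.3, 6.3) to (9.0, 7.1), the magenta torus covered √(2.7² + 0.8²) ≈ 2.8 units.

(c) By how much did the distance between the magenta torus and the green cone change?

+2.1

The distance was about 4.8 in the first image and 6.9 in the second, so they moved 2.1 units further apart.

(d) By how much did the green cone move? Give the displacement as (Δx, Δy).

(-0.3, 0.7)

The green cone started near (3.9, 2.1) and ended near (3.6, 2.8).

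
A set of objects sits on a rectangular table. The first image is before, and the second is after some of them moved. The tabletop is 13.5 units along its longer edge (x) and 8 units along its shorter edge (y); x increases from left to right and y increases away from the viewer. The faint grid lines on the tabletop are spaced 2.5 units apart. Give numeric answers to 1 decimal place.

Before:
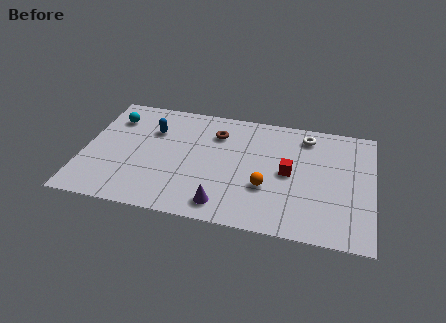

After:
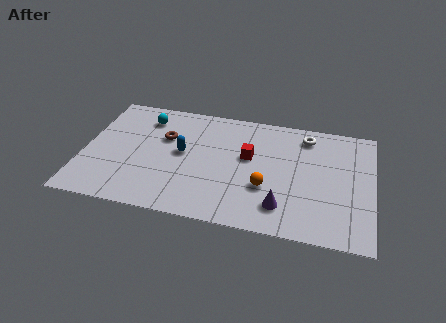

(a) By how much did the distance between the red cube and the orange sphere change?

+0.5

Before: roughly 1.6 units apart; after: 2.1. That's 0.5 units further apart.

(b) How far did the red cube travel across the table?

2.0

From (9.6, 4.0) to (7.7, 4.7), the red cube covered √(1.9² + 0.7²) ≈ 2.0 units.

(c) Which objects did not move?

the orange sphere and the white torus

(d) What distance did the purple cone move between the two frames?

2.7

The purple cone moved from about (6.7, 1.2) to (9.4, 1.7), a distance of √(2.7² + 0.5²) ≈ 2.7.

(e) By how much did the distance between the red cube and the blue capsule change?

-3.6

Before: roughly 6.7 units apart; after: 3.1. That's 3.6 units closer together.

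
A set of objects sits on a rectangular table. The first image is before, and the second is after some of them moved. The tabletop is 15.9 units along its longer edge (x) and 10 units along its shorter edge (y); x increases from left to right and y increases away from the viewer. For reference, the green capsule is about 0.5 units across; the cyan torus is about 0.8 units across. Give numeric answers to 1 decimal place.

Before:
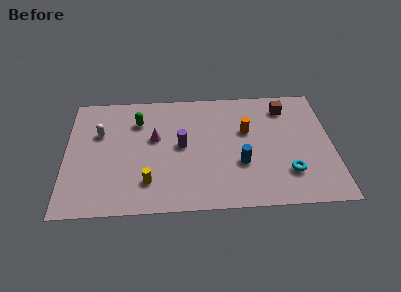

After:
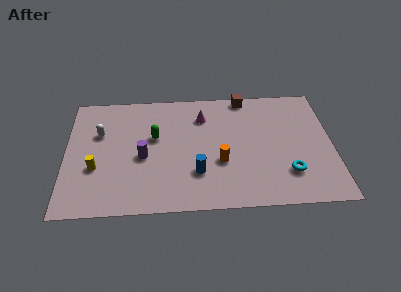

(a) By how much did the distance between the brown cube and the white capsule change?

-2.1

The distance was about 11.3 in the first image and 9.2 in the second, so they moved 2.1 units closer together.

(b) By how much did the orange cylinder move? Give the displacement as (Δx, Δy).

(-1.6, -2.5)

The orange cylinder was at about (10.8, 6.2) and moved to about (9.2, 3.7).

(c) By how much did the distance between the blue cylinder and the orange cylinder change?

-1.1

The distance was about 2.7 in the first image and 1.6 in the second, so they moved 1.1 units closer together.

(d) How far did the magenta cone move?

3.4

From (5.3, 5.9) to (8.2, 7.6), the magenta cone covered √(2.9² + 1.7²) ≈ 3.4 units.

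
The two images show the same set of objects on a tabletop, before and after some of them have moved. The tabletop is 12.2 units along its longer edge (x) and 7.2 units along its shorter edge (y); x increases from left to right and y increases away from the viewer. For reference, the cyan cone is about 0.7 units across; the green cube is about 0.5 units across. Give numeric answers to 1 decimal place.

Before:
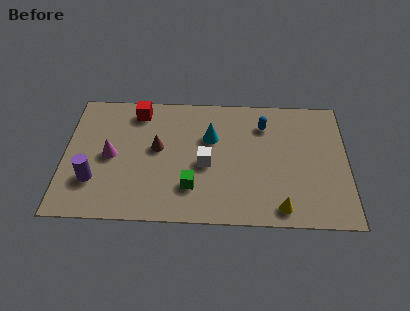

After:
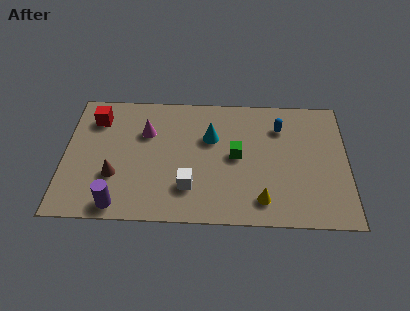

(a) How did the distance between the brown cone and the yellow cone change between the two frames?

+0.3

The distance was about 6.1 in the first image and 6.4 in the second, so they moved 0.3 units further apart.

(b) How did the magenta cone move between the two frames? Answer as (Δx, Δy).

(1.5, 1.4)

From the two frames, the magenta cone sits at roughly (2.0, 3.5) before and (3.5, 4.9) after.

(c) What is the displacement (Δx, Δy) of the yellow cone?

(-0.8, 0.4)

The yellow cone was at about (9.3, 0.9) and moved to about (8.5, 1.3).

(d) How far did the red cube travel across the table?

1.9

The red cube moved from about (3.1, 6.1) to (1.3, 5.6), a distance of √(1.8² + 0.5²) ≈ 1.9.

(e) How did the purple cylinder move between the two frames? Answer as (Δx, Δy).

(1.1, -1.3)

From the two frames, the purple cylinder sits at roughly (1.3, 2.1) before and (2.4, 0.8) after.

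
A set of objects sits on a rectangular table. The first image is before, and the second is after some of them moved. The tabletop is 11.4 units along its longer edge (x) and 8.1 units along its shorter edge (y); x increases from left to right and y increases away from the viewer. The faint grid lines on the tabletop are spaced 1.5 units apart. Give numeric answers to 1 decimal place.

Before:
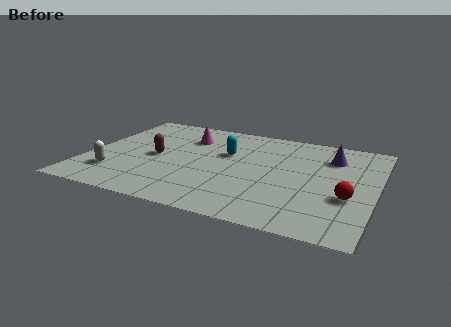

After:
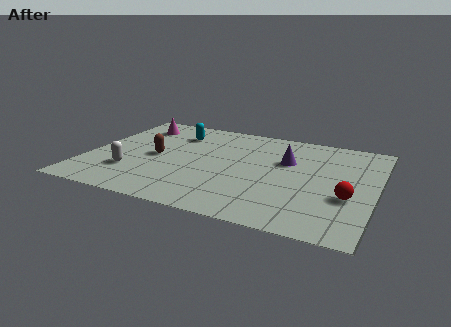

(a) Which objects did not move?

the red sphere and the brown capsule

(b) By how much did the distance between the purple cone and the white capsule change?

-2.6

Before: roughly 9.2 units apart; after: 6.6. That's 2.6 units closer together.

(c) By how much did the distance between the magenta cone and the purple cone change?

+0.6

The distance was about 5.8 in the first image and 6.4 in the second, so they moved 0.6 units further apart.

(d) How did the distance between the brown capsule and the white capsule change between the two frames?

-0.6

They were about 2.4 units apart before and 1.8 after — 0.6 units closer together.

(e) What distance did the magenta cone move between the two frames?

2.3

From (3.7, 6.0) to (1.5, 6.5), the magenta cone covered √(2.2² + 0.5²) ≈ 2.3 units.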